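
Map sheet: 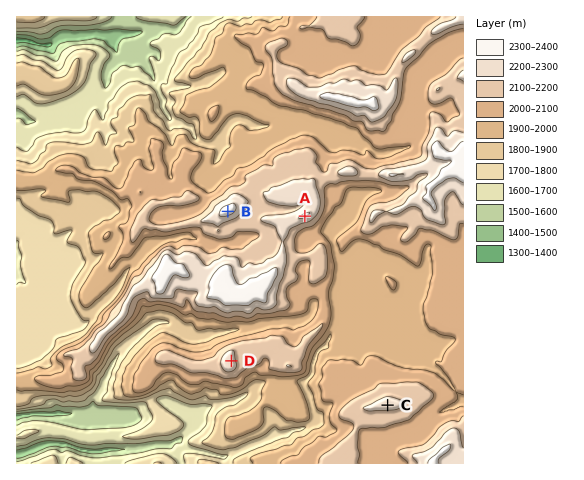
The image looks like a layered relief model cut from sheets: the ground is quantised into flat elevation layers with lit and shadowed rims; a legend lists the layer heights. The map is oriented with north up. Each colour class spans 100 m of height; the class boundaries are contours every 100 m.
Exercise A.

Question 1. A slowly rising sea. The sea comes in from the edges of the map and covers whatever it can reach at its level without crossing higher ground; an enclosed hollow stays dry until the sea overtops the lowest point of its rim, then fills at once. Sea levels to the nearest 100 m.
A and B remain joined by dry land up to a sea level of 2200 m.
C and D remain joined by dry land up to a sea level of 2000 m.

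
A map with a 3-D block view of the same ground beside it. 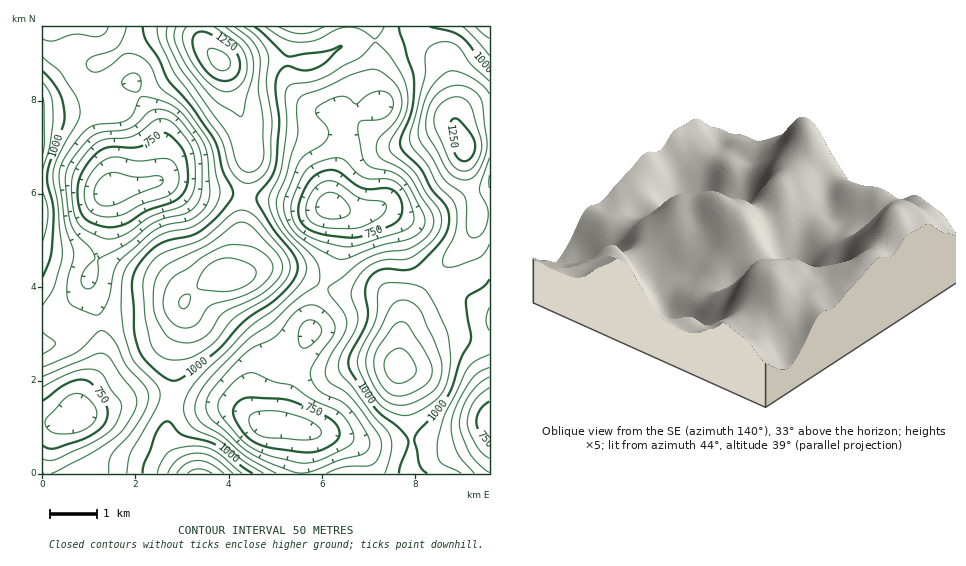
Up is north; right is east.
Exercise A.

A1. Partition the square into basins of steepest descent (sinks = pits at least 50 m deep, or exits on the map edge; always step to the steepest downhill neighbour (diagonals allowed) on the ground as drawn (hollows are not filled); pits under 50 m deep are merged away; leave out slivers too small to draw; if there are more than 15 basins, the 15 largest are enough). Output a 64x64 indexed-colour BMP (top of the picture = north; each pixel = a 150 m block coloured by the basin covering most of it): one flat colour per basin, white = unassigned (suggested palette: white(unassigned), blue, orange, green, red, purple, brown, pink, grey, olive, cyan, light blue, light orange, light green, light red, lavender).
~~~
<image width="64" height="64" href="data:image/bmp;base64,Qk12CAAAAAAAAHYAAAAoAAAAQAAAAEAAAAABAAQAAAAAAAAIAAATCwAAEwsAABAAAAAAAAAA////ALR3HwAOf/8ALKAsACgn1gC9Z5QAS1aMAMJ34wB/f38AIr28AM++FwDox64AeLv/AIrfmACWmP8A1bDFAERERERERERERERDMzMzMzMzMzMzMzMzMzMzNVVVVVVVRERERERERERERDMzMzMzMzMzMzMzMzMzMzM1VVVVVVVERERERERERERDMzMzMzMzMzMzMzMzMzMzMzVVVVVVVURERERERERERDMzMzMzMzMzMzMzMzMzMzMzNVVVVVVVREREREREREREMzMzMzMzMzMzMzMzMzMzMzM1VVVVVVVEREREREREREQzMzMzMzMzMzMzMzMzMzMzMzVVVVVVVURERERERERERDMzMzMzMzMzMzMzMzMzMzMzNVVVVVVVREREREREREREMzMzMzMzMzMzMzMzMzMzMzNVVVVVVVVEREREREREREQzMzMzMzMzMzMzMzMzMzMzM1VVVVVVVURERERERERERDMzMzMzMzMzMzMzMzMzMzMzVVVVVVVVREREREREREREQzMzMzMzMzMzMzMzMzMzMzNVVVVVVVVERERERERERERDMzMzMzMzMzMzMzMzMzMzM1VVVVVVVUREREREREREREMzMzMzMzMzMzMzMzMzMzM1VVVVVVVVREREREREREREQzMzMzMzMzMzMzMzMzMzMzVVVVVVVVVERERERERERERDMzMzMzMzMzMzMzMzMzMzNVVVVVVVVUREREREREREREMzMzMzMzMzMzMzMzMzMzM1VVVVVVVVREREREREREREQzMzMzMzMzMzMzMzMzMzMzVVVVVVVVVERERERERERERDMzMzMzMzMzMzMzMzMzMzNVVVVVVVVUREREREREREREMzMzMzMzMzMzMzMzMzMzM1VVVVVVVVERFEREREREREQzMzMzMzMzMzMzMzMzMzMzVVVVVVVVURERREREREREREMzMzMzMzMzMzMzMzMzMzNVVVVVVVVRERERFEREREREQzMzMzMzMzMzMzMzMzMzMyVVVVVVVVERERERERERFERDMzMzMzMzMzMzMzMzMzMzJVVVVVVVURERERERERERFEMzMzMzMzMzMzMzMzMzMzMiVVVVVVVREREREREREREREzMzMzMzMzMzMzMzMzMzMiJVVVVVVVERERERERERERERMzMzMzMzMzMzMzMzMzMiIiVVVVVVURERERERERERERETMzMzMzMzMzMzIiIiIiIiIlVVVVVRERERERERERERERETMzMzMzMzMyIiIiIiIiIiJVVVVVERERERERERERERERERMzMzMzMiIiIiIiIiIiIlVVVVURERERERERERERERERESIiIiIiIiIiIiIiIiIiJVVVVRERERERERERERERERERIiIiIiIiIiIiIiIiIiIiVVVVEREREREREREREREREREiIiIiIiIiIiIiIiIiIiIlVVURERERERERERERERERESIiIiIiIiIiIiIiIiIiIiJVVREREREREREREREREREREiIiIiIiIiIiIiIiIiIiIiVVERERERERERERERERERESIiIiIiIiIiIiIiIiIiIiIlURERERERERERERERERERIiIiIiIiIiIiIiIiIiIiIiVREREREREREREREREREREiIiIiIiIiIiIiIiIiIiIiJVERERERERERERERERERESIiIiIiIiIiIiIiIiIiIiIhERERERERERERERERERERIiIiIiIiIiIiIiIiIiIiIiEREREREREREREREREREREiIiIiIiIiIiIiIiIiIiIiIRERERERERERERERERERESIiIiIiIiIiIiIiIiIiIiIRERERERERERERERERERERIiIiIiIiIiIiIiIiIiIiIhEREREREREREREREREREREiIiIiIiIiIiIiIiIiIiIiERERERERERERERERERERESIiIiIiIiIiIiIiIiIiIiIREREREREREREREREREREREiIiIiIiIiIiIiIiIiIiIRERERERERERERERERERERESIiIiIiIiIiIiIiIiIiIhERERERERERERERERERERERIiIiIiIiIiIiIiIiIiIiERERERERERERERERERERERIiIiIiIiIiIiIiIiIiIiJ3dxEREREREREREREREREREiIiIiIiIiIiIiIiIiIiInd3ERERERERERERERERERESIiIiIiIiIiIiIiIiIiInd3cRERERERERERERERERERIiIiIiIiIiIiIiIiIiIid3dxERERERERERERERERERIiIiIiIiIiIiIiIiIiIiJ3d3EREREREREREREREREREiIiIiIiIiIiIiIiIiIiInd3cRERERERERERERERERESIiIiIiIiIiIiIiIiIiIid3dxERERERERERERERERESIiIiIiIiIiIiIiIiIiIiJ3d3gRERERERERERERERERIiIiIiIiIiIiIiIiIiIiInd3eIEREREREREREREREREiIiIiIiIiIiIiIiIiIiInd3d4iBEREREREREREREREiIiIiIiIiIiIiIiIiIiIid3d3iIiIgRERERERERERESIiIiIiIiIiIiIiIiIiIiJ3d3eIiIiIiBEREREREREWZmZmZmZmZiIiIiIiIiIiJ3d3d4iIiIiIgREREREREWZmZmZmZmZmZiIiIiIiIiJ3d3d3iIiIiIiIgREREREWZmZmZmZmZmZmZiIiIiIiJ3d3d3eIiIiIiIiIgRERGIZmZmZmZmZmZmZmZmZmYiJ3d3d3d4iIiIiIiIiIiIiIhmZmZmZmZmZmZmZmZmZmZ3d3d3d3"/>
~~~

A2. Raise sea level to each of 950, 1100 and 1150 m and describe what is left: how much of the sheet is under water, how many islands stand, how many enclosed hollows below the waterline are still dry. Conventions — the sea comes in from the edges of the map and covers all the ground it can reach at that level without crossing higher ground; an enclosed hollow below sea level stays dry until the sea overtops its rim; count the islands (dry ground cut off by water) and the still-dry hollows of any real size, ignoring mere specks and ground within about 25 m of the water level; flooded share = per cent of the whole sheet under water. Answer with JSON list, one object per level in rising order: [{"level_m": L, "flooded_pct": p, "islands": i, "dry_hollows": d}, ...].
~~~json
[{"level_m": 950, "flooded_pct": 52, "islands": 0, "dry_hollows": 0}, {"level_m": 1100, "flooded_pct": 84, "islands": 2, "dry_hollows": 0}, {"level_m": 1150, "flooded_pct": 91, "islands": 3, "dry_hollows": 0}]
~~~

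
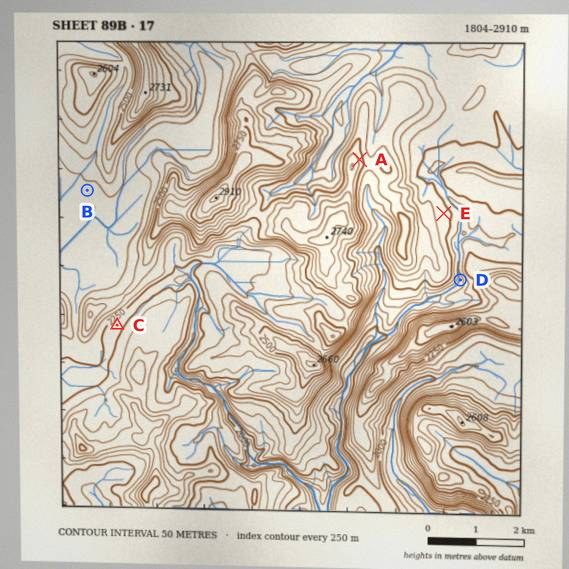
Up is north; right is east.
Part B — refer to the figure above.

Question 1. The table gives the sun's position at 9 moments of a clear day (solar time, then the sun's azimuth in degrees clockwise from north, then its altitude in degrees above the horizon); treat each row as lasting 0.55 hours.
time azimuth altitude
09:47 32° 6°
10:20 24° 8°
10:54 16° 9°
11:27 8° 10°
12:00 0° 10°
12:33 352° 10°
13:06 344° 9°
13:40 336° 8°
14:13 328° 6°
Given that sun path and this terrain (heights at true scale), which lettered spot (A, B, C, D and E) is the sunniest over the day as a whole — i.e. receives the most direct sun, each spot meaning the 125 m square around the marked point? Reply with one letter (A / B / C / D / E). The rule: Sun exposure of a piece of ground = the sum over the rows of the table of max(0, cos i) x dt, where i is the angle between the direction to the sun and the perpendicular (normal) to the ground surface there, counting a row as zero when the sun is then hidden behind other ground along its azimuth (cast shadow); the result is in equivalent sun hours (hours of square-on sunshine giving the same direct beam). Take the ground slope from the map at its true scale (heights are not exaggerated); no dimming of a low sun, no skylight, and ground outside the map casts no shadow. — A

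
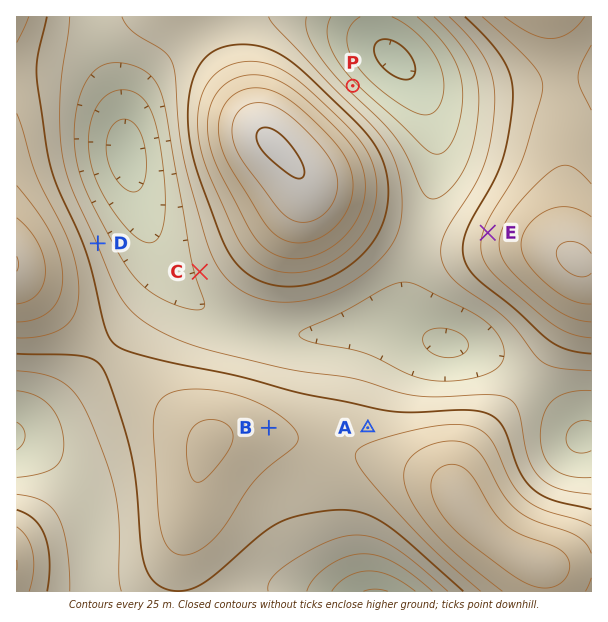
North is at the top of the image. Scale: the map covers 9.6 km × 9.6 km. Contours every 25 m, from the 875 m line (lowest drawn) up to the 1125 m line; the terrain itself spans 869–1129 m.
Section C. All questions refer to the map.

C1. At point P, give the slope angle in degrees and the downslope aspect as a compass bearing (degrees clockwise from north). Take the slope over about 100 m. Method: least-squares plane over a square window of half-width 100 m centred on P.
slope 8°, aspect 45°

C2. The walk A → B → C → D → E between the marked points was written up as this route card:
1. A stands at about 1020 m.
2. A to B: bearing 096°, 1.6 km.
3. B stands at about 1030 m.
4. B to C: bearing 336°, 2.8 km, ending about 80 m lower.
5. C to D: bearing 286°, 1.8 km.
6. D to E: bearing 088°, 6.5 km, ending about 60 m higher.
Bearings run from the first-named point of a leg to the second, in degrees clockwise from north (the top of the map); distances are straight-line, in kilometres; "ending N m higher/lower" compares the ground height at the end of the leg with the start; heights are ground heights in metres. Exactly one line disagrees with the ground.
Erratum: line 2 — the bearing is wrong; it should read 270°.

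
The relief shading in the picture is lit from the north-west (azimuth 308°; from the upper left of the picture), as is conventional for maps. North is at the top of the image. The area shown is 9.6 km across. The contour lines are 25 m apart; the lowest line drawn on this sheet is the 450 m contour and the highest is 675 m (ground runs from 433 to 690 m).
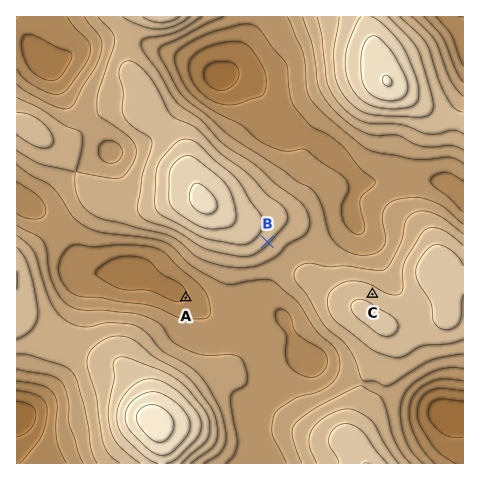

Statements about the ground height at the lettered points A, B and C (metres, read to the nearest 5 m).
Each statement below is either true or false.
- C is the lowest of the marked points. false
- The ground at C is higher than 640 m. false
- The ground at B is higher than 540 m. true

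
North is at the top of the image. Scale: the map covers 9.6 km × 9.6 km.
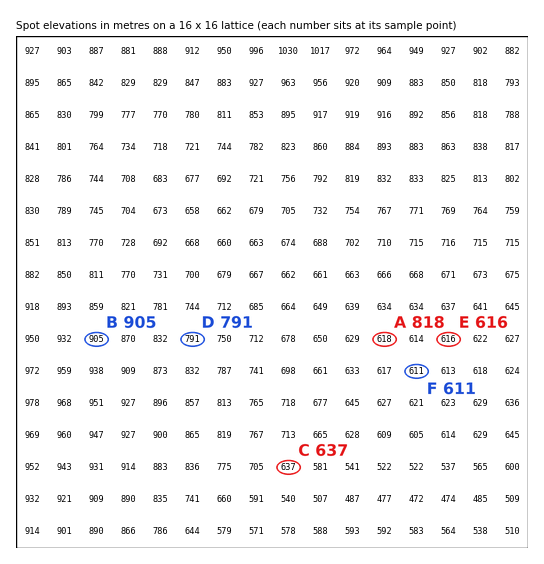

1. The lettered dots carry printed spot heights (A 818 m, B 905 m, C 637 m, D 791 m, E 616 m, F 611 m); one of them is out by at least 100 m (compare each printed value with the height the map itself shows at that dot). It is A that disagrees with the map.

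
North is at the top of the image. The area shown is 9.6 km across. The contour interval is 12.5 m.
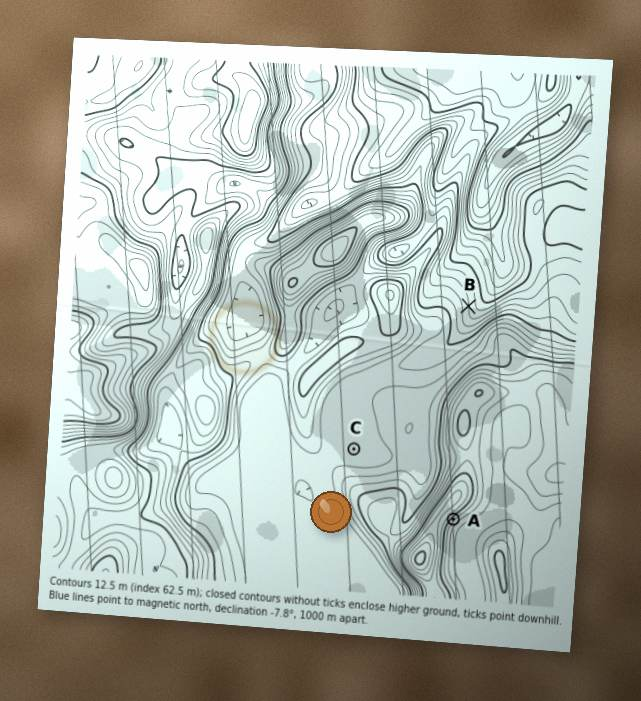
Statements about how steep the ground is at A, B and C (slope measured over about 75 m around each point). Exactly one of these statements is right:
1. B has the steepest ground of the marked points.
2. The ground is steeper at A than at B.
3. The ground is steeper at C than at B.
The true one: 2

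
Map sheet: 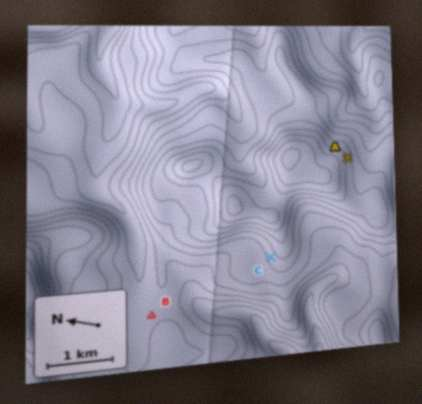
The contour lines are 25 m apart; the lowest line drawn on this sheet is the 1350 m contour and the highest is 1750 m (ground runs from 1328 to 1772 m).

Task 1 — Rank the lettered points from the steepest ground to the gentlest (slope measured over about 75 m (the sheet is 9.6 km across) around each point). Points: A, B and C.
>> A C B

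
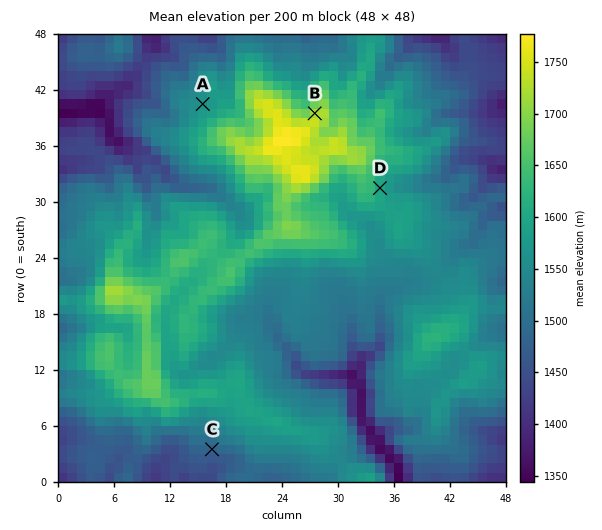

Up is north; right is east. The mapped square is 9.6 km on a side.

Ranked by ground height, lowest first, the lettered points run C A D B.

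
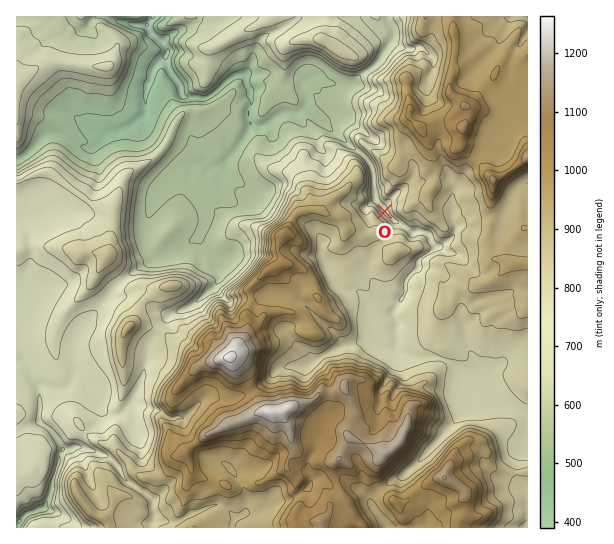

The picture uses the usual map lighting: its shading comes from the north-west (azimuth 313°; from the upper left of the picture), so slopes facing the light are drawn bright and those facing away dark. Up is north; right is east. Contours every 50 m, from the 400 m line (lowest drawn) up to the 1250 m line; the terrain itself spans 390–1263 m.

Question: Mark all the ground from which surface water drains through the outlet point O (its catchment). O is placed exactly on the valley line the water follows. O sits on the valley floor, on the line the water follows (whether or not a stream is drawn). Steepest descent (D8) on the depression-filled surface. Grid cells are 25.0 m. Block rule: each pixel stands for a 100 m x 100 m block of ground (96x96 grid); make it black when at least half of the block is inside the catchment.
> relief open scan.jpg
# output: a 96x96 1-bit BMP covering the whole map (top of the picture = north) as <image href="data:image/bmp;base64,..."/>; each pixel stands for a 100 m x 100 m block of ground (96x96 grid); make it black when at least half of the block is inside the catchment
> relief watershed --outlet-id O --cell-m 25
<image width="96" height="96" href="data:image/bmp;base64,Qk2+BAAAAAAAAD4AAAAoAAAAYAAAAGAAAAABAAEAAAAAAIAEAAATCwAAEwsAAAIAAAAAAAAA////AAAAAAAAAAAAAAAAAAAAAAAAAAAAAAAAAAAAAAAAAAAAAAAAAAAAAAAAAAAAAAAAAAAAAAAAAAAAAAAAAAAAAAAAAAAAAAAAAAAAAAAAAAAAAAAAAAAAAAAAAAAAAAAAAAAAAAAAAAAAAAAAAAAAAAAAAAAAAAAAAAAAAAAAAAAAAAAAAAAAAAAAAAAAAAAAAAAAAAAAAAAAAAAAAAAAAAAAAAAAAAAAAAAAAAAAAAAAAAAAAAwAAAAAAAAAAAAAAD4AAAAAAAAAAAAAAP8AAAAAAAAAAAAAA/+AAAAAAAAAAAAAA/+AAAAAAAAAAAAAAf+AAAAAAAAAAAAAAf/AAAAAAAAAAAAAAf/AAAAAAAAAAAPgAf/AAAAAAAAAAAf8Af/gAAAAAAAAAAf/A//wAAAAAAAAAAf/4//wAAAAAAAAAA/////wAAAAAAAAAA/////4AAAAAAAAAB/////8AAAAAAAAAD/////+AAAAAAAAAH//////AAAAAAAAAP//////AAAAAAAAAP//////AAAAAAAAAH//////AAAAAAAAAH//////AAAAAAAAAD//////AAAAAAAAAB/////+AAAAAAAAAB/////+AAAAAAAAAB/////+AAAAAAAAAB/////+AAAAAAAAAB//////AAAAAAAAAA//////gAAAAAAAAA//////wAAAAAAAAA//////wAAAAAAAAA//////4AAAAAAAAA///////gAAAAAAAAf//////8AAAAAAAAP//////+AAAAAAAAD///////AAAAAAAAA///////AAAAAAAAA//////+AAAAAAAAB//////4AAAAAAAAB//////4AAAAAAAAB//////4AAAAAAAAA//////4AAAAAAAAA//x///4AAAAAAAAAf/B///4AAAAAAAAAP+B///4AAAAAAAAAP8A///4AAAAAAAAADgAH//4AAAAAAAAAAAAA//4AAAAAAAAAAAAAP/4AAAAAAAAAAAAAH/4AAAAAAAAAAAAAD/8AAAAAAAAAAAAAD/8AAAAAAAAAAAAAD/4AAAAAAAAAAAAAD/4AAAAAAAAAAAAAD/wAAAAAAAAAAAAAD/gAAAAAAAAAAAAAD+AAAAAAAAAAAAAAD8AAAAAAAAAAAAAAD4AAAAAAAAAAAAAAH4AAAAAAAAAAAAAAH4AAAAAAAAAAAAAAP8AAAAAAAAAAAAAAH8AAAAAAAAAAAAAAAwAAAAAAAAAAAAAAAAAAAAAAAAAAAAAAAAAAAAAAAAAAAAAAAAAAAAAAAAAAAAAAAAAAAAAAAAAAAAAAAAAAAAAAAAAAAAAAAAAAAAAAAAAAAAAAAAAAAAAAAAAAAAAAAAAAAAAAAAAAAAAAAAAAAAAAAAAAAAAAAAAAAAAAAAAAAAAAAAAAAAAAAAAAAAAAAAAAAAAAAAAAAAAAAAAAAAAAAAAAAAAAAAAAAAAAAAAAAAAAAAAAAAAAAAAAAAAAAAAAAAAAAAAAAAAAAAAAAAAAAAAAAAAAAAAAAAAAAAAAAAAAAAAA="/>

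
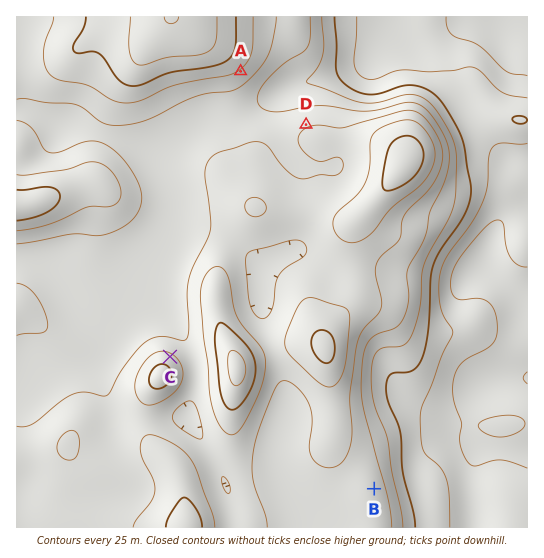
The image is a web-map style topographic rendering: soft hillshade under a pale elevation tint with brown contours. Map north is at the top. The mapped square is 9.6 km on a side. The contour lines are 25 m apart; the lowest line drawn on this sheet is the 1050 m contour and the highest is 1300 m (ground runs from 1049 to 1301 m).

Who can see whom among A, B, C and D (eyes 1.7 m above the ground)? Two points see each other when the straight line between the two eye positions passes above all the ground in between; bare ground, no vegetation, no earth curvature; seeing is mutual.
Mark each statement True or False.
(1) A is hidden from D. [False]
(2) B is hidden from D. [True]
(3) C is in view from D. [False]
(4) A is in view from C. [True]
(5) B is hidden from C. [True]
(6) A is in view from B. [False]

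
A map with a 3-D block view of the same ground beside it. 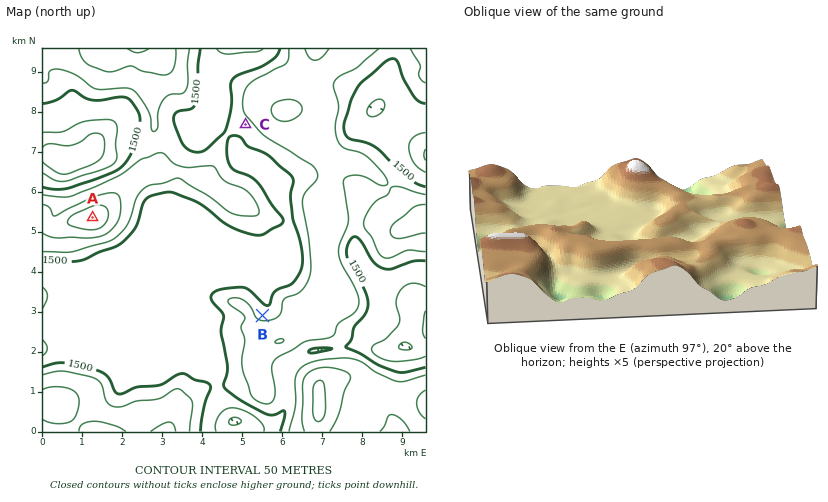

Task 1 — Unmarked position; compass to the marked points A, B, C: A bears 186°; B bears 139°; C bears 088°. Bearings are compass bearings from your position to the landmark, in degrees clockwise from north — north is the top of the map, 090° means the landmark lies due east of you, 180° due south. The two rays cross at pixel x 101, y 130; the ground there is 1410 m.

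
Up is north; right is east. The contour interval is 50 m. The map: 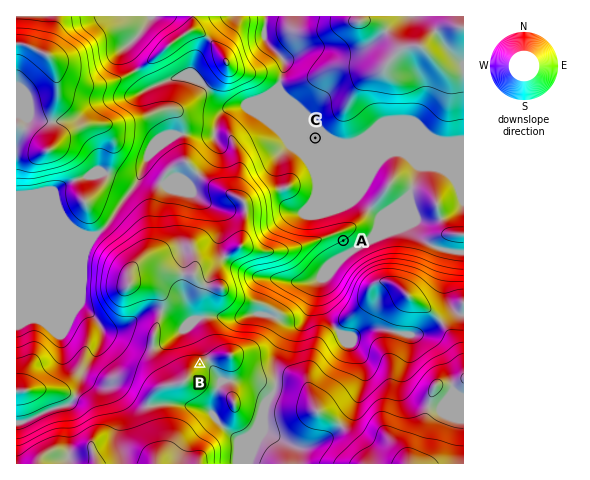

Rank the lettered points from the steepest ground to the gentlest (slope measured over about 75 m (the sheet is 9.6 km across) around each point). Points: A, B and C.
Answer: A B C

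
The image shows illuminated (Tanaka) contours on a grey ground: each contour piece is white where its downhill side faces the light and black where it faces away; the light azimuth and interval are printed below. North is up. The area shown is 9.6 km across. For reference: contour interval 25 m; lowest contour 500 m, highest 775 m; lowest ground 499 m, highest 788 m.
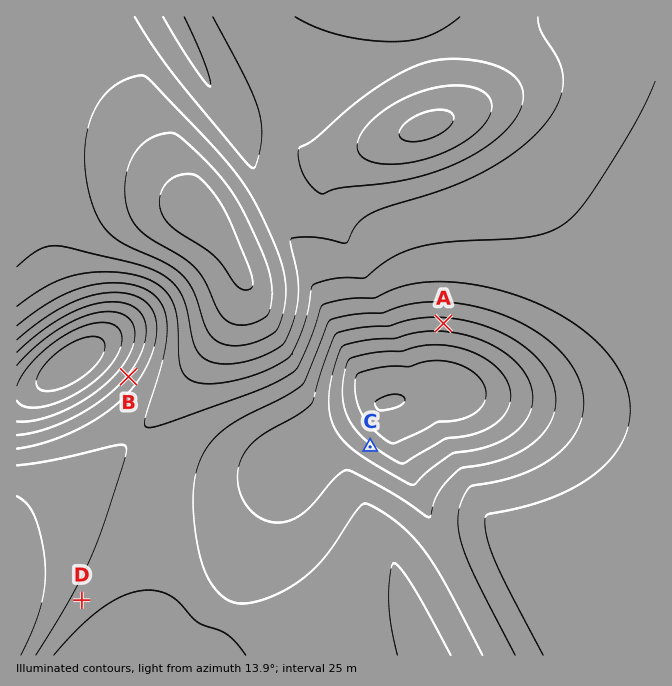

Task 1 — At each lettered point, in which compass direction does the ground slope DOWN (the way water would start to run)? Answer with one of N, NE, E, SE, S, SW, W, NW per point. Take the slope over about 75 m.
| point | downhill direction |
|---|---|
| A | S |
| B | NW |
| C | NE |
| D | SE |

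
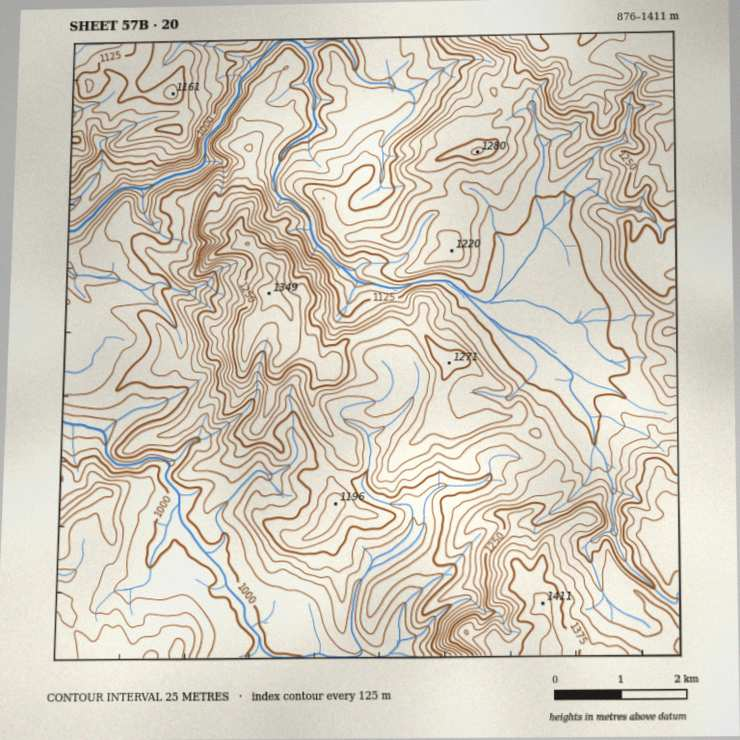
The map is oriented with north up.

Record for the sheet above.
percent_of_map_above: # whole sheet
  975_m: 94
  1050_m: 75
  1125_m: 50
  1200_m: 26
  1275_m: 12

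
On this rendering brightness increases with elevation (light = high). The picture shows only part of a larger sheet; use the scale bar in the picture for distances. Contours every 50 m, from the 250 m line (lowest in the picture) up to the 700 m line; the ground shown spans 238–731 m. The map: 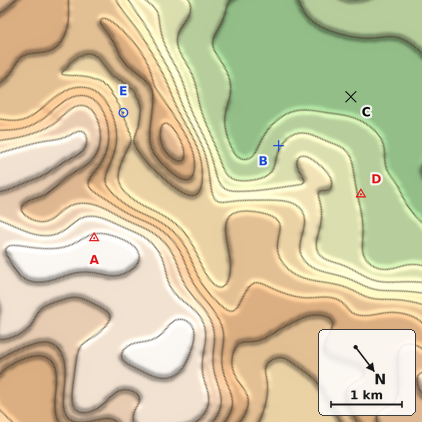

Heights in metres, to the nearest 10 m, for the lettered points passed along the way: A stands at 710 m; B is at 290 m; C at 250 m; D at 290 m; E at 450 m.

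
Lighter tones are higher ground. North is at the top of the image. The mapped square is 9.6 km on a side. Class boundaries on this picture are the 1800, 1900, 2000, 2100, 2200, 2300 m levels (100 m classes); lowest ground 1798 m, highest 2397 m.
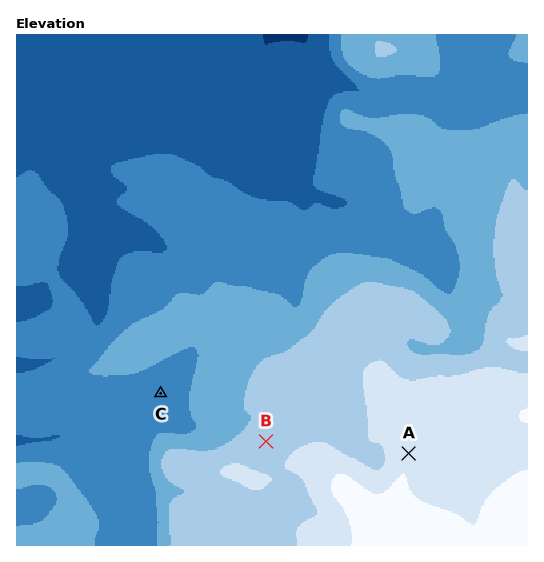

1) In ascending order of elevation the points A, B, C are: C B A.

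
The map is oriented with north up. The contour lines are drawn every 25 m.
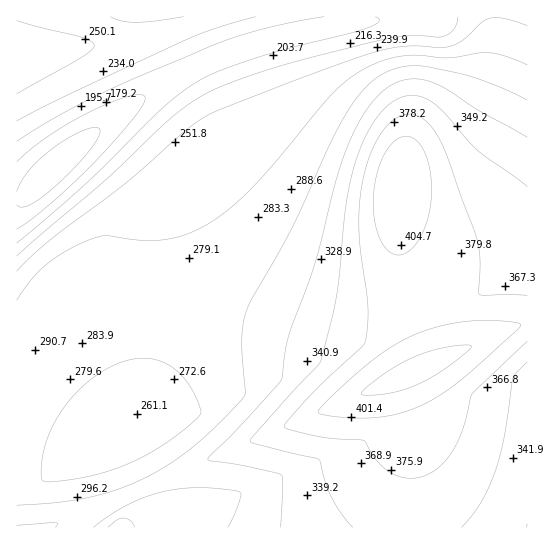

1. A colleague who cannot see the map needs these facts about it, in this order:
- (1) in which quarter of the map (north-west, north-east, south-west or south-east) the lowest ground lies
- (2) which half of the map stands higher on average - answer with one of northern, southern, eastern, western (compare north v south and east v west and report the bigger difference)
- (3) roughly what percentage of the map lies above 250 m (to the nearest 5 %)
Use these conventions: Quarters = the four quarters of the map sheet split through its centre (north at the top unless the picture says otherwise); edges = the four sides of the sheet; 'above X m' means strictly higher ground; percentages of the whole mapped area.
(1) Look to the north-west quarter for the lowest ground.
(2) The eastern half stands higher on average than the western half.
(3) About 85 % of the map lies above 250 m.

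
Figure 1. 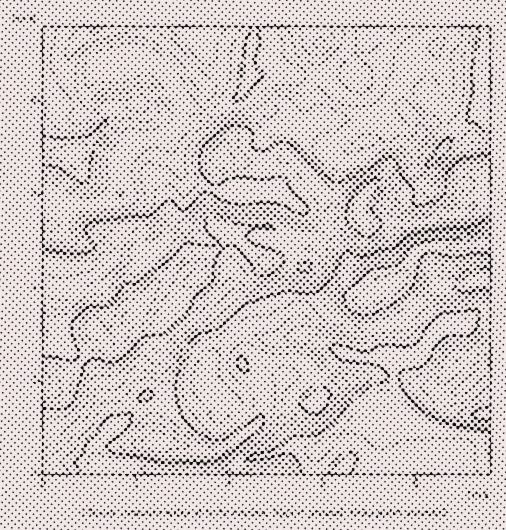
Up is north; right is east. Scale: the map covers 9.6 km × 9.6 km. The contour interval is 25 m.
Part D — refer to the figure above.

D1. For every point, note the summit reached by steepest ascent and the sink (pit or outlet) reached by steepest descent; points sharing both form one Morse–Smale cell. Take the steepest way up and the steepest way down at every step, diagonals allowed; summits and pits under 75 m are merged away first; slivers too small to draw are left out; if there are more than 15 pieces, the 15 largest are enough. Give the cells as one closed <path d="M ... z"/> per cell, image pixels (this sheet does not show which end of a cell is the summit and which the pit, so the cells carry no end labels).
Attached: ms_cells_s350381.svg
<path d="M489 26l-287 0-2 15 2 7 5 5 43 3-1 22-6 14-7 8-21 12-15-1-12-6-6 17-13 14-18 2-19 6-12 18 1 29-5 7-17 6-37 0-10-10-10-2 0 126 9 4 42 5 9 5 14-2 5-2 7-12 8-2 5-5 12-22 11-11 16-10 8-9 9 3 4 9 2-8 22-20 3-4-2-8 13 1 16-3 15 0 26 10 15 0 12-3 5-6-12-12-15-9 20-9 9-8 15-36 10-9 12-5 35 2 20 17 10 4-2 27-10 13 5 19 21-7 17-1 16-14 10-2z"/><path d="M228 230l-2 1 2 6-3 4-22 20-2 8-4-9-9-3-8 9-16 10-11 11-12 22-5 5-8 2-7 12-5 2-14 2-9-5-35-3-16-5 1 155 112 0-18-8-29 0-7-2-5-7-2-8 3-6 10-10 17-11 21-26 5-1 13 5 9 0 16-4 19-10 9 12 9 6 10-1 28-11 16-2 0 19 3 12 14 24 20 6 1 23 173-1-1-32-14-5-26-4-16-5-25-13-10-2-7-9-1-5 3-11 1-27 25-5 20-25-2-2-22-17-15 10-30 8-17 0-7-2-24-17-18-42-15-6-24 1-17-13z"/><path d="M201 26l-159 1 1 165 9 2 10 10 37 0 10-3 7-3 5-7-1-29 12-18 19-6 18-2 13-14 6-17 12 6 15 1 25-17 9-17 1-22-43-3-5-5-2-7z"/><path d="M208 386l-20 10-16 4-9 0-13-5-5 1-21 26-17 11-10 10-3 6 3 10 11 7 29 0 19 8 72 0 16-14 24-5 30-10-4-2-14-29-1-24-16 2-28 11-10 1-9-6z"/><path d="M489 310l-11 2-13 12-14 0-9 3-10 10-13 18-25 5 0 18-4 22 5 10 49 21 31 5 15 5z"/><path d="M396 140l-29 0-15 7-7 7-15 36-9 8-20 11 15 7 12 13 10-6 15-3 7-6 2 5 6 5 11 0 10-3 9 2 26-1-4-19 10-13 2-27-10-4-18-16z"/><path d="M270 227l-41 4 19 19 17 13 24-1 15 6 5 8 11 31 19 17 14 5 17 0 30-8 14-11-20-25-24 11-18-21-8-24-16-22-11 7-21 1z"/><path d="M360 214l-7 6-22 7-2 4 15 20 8 24 17 19 4 2 27-16 6-8 7-17 9-7 10-2-4-2-4-22-26 1-9-2-10 3-11 0-6-5z"/><path d="M489 244l-17 0-13 4-21-3-16 3-9 7-13 25-7 4 22 26 22-23 16 0 24-7 12-1z"/><path d="M489 279l-12 1-24 7-16 0-23 23 24 19 13-5 14 0 13-12 12-3z"/><path d="M489 198l-10 2-16 14-17 1-20 6-1 4 3 19 19 4 42-4z"/><path d="M300 446l-9 0-23 9-24 5-15 13 87 1 0-23z"/>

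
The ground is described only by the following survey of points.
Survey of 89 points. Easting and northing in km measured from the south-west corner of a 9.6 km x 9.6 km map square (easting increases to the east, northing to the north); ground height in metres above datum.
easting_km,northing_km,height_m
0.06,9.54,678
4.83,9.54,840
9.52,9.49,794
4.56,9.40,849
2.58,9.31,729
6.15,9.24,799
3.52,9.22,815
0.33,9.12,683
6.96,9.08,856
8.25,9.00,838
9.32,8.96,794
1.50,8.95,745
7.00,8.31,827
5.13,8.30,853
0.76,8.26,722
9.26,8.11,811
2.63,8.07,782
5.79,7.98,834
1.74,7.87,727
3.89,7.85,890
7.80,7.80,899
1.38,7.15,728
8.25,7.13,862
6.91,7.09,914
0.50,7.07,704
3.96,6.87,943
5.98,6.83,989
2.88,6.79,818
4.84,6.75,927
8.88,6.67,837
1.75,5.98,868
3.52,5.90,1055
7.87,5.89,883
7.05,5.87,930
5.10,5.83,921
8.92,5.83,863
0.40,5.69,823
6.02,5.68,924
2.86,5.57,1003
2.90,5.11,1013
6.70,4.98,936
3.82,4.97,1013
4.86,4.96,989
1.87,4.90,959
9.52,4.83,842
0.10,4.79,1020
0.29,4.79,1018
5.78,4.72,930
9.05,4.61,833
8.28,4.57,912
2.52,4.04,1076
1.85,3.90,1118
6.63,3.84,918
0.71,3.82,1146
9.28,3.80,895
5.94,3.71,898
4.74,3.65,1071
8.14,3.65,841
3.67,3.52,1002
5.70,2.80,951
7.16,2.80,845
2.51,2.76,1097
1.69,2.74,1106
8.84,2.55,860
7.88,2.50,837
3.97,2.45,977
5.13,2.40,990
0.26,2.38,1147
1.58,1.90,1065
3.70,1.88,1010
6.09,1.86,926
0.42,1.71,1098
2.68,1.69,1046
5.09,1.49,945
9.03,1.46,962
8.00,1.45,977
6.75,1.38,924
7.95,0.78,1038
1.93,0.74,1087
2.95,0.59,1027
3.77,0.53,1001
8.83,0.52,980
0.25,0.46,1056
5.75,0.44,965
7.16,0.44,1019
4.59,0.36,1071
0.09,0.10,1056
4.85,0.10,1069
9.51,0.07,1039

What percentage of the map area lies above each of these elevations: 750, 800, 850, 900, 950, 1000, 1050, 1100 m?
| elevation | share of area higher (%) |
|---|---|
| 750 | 92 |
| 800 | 87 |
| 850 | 72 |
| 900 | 59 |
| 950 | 39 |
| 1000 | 29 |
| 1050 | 16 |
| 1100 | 5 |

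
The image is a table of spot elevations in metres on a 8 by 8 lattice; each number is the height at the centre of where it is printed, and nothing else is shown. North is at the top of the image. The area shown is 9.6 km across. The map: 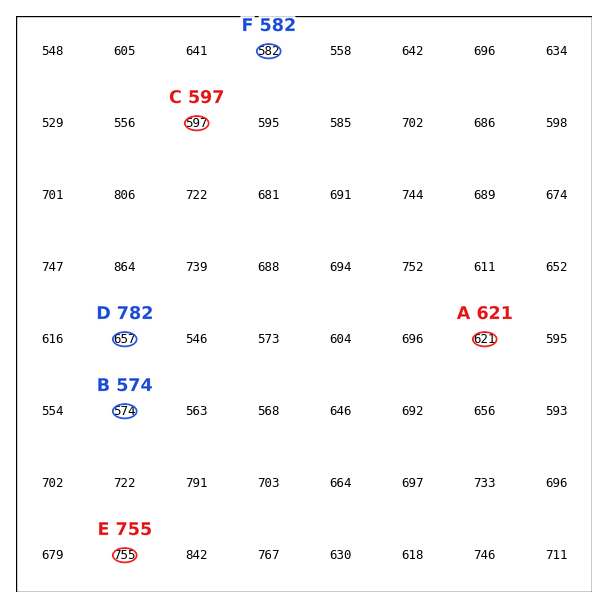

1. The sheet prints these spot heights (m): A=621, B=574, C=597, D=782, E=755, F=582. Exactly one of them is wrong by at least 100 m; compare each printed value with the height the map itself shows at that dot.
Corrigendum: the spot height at D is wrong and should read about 657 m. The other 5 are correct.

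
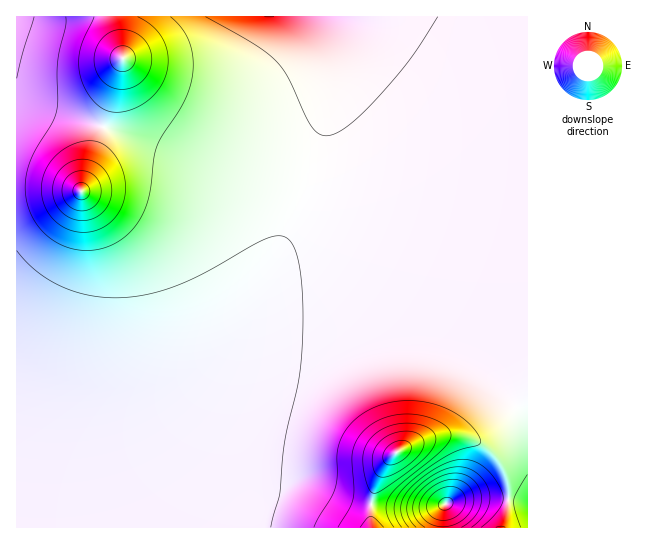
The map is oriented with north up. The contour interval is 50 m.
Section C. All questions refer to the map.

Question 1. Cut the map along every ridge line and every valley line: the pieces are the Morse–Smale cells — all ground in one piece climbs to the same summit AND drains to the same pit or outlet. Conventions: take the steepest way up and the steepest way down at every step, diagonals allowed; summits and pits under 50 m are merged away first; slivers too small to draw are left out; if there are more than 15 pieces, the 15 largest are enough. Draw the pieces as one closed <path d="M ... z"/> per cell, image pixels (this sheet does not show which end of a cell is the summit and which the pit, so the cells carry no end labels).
<path d="M527 16l-211 1 9 12 7 24 0 32-3 21-8 37-10 35-15 37-24 48-21 34-20 25-30 30-36 27-40 21-20 8-40 12-49 9 1 99 354 0 0-23 6-26 10-17 10-10 21-11 20-5 36 1 27-17 27-25z"/><path d="M107 128l-4 1-22 62-35-4-30 0 1 241 53-9 35-11 46-21 26-16 24-19 42-45 25-37 20-41 1-12-2-7-10-10-11-7-72-33z"/><path d="M315 16l-198 0-1 7 7 38-19 66 90 33 72 33 11 7 10 10 2 7-2 16 28-67 9-33 7-36 0-52-7-19z"/><path d="M527 396l-26 24-27 17-36-1-20 5-21 11-13 14-11 25-2 14 1 22 155 1z"/><path d="M115 16l-98 0-1 86 87 25 20-66z"/><path d="M18 103l-2 0 0 83 65 5 23-64z"/>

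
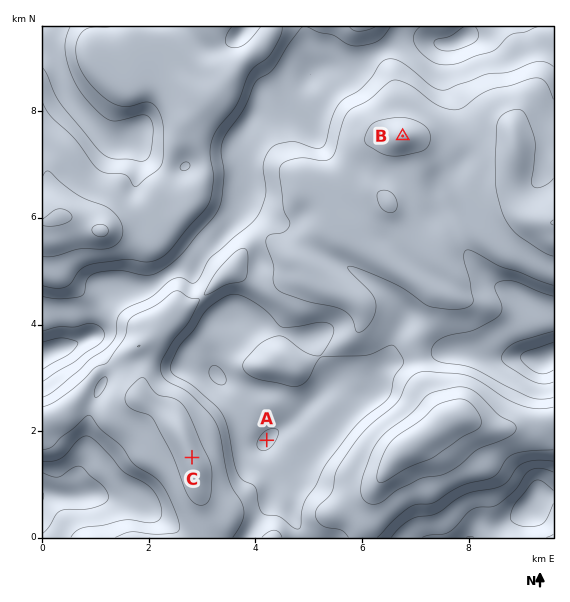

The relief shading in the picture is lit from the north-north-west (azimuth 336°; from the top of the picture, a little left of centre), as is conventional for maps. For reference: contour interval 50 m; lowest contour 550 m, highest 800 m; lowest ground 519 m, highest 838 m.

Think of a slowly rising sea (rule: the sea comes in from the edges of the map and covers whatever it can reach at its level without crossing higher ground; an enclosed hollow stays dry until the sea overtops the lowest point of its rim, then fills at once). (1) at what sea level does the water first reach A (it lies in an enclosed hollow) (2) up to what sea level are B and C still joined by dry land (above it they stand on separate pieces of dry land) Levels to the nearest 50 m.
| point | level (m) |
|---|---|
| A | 650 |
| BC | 700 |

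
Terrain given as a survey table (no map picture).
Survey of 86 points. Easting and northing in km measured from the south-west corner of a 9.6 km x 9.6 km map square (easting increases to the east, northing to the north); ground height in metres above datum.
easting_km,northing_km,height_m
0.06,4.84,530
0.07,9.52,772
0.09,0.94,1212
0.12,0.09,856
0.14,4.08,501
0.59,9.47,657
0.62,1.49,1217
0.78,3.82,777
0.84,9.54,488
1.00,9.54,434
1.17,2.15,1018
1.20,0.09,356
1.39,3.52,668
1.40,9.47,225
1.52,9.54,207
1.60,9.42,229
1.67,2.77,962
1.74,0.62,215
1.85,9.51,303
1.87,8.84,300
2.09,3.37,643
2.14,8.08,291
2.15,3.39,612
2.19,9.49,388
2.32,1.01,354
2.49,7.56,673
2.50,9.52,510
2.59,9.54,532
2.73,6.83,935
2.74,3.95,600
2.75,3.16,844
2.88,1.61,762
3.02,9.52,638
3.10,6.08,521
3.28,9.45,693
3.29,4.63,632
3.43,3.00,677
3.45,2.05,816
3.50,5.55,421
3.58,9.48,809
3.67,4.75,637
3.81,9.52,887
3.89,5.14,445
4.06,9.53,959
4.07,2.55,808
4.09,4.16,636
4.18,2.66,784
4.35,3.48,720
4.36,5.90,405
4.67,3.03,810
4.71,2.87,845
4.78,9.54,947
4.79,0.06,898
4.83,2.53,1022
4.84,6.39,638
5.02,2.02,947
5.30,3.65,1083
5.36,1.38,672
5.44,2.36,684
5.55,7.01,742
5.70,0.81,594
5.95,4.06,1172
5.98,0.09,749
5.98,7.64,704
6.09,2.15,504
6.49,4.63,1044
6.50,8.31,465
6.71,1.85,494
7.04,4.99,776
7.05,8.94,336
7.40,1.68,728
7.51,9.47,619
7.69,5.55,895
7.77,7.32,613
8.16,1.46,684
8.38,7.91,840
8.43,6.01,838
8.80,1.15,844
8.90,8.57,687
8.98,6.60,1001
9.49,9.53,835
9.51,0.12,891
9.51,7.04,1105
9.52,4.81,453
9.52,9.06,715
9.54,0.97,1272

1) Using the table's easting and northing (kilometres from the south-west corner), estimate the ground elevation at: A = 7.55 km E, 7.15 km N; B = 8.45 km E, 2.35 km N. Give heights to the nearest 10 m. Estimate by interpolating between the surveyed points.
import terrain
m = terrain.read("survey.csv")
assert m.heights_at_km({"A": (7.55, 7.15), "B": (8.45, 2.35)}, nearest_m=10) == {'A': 470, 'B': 650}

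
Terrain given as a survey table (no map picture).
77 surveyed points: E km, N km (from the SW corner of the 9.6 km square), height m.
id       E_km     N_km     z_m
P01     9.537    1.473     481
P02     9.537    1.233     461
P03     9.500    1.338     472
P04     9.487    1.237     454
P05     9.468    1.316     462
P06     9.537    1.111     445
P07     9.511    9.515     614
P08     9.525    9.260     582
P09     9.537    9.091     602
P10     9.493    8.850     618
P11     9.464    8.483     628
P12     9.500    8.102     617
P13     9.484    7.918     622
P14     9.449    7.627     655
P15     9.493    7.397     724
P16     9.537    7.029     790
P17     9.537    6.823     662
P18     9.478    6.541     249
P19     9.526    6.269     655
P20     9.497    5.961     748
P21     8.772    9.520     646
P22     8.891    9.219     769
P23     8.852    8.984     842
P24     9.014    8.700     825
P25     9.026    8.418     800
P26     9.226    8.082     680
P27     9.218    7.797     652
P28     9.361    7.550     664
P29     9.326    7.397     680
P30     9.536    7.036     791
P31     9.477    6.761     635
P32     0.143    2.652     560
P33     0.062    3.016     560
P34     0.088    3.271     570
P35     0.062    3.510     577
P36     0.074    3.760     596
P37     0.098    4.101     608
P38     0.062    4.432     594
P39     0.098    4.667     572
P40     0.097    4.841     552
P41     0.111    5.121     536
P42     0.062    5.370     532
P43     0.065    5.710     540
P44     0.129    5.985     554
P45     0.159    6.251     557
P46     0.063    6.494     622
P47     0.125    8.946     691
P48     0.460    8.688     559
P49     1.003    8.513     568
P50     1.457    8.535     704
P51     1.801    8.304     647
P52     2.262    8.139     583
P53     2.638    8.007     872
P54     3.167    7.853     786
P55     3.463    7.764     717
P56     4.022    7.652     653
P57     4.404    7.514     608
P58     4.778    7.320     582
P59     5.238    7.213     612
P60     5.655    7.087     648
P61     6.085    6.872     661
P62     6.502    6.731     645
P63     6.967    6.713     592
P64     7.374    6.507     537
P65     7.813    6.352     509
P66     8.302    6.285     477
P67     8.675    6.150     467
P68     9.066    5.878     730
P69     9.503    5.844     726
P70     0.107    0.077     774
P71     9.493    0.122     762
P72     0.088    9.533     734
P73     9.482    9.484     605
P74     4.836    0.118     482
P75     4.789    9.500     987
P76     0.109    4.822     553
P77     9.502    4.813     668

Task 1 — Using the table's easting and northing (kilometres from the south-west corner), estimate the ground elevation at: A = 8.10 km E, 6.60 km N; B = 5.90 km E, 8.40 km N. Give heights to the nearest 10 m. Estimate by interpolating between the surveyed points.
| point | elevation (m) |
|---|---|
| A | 540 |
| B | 810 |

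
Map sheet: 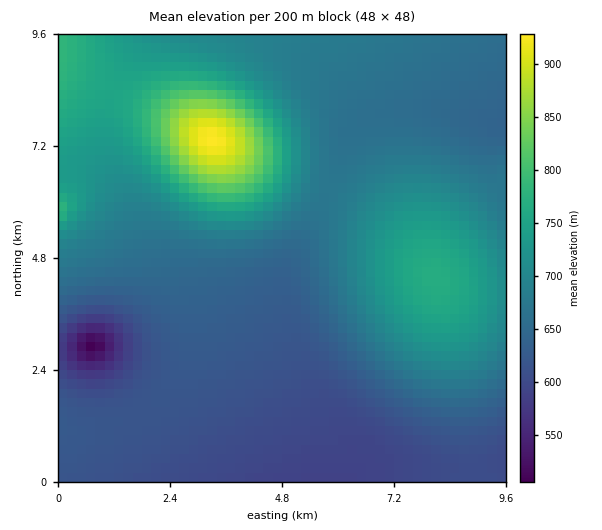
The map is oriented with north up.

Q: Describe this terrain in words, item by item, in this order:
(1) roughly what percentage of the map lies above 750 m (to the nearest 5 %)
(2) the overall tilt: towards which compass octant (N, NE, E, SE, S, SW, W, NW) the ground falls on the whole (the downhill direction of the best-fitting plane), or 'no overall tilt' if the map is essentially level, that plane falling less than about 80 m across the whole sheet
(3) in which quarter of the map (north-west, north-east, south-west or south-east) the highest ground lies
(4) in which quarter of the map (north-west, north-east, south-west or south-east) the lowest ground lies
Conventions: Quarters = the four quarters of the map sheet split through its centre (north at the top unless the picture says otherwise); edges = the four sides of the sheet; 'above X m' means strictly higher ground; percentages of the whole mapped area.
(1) About 15 % of the map lies above 750 m.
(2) Overall the map slopes down towards the south.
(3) The highest ground is in the north-west quarter.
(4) Look to the south-west quarter for the lowest ground.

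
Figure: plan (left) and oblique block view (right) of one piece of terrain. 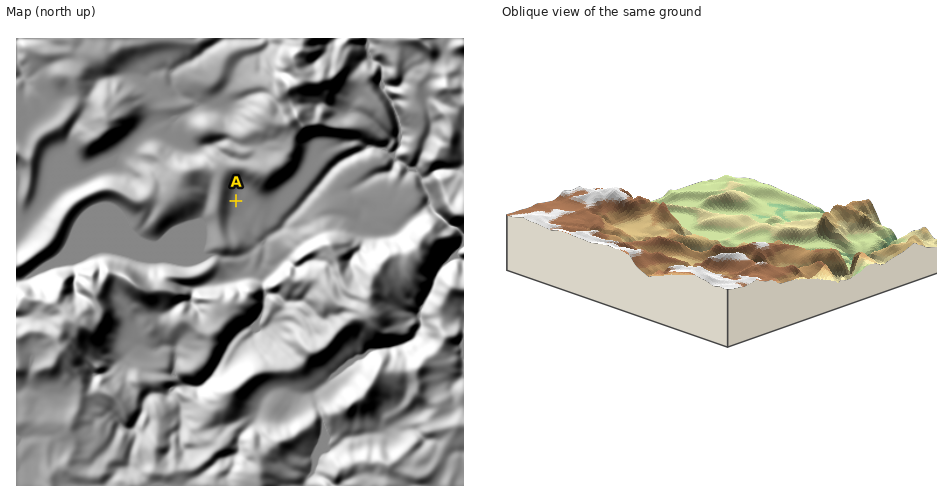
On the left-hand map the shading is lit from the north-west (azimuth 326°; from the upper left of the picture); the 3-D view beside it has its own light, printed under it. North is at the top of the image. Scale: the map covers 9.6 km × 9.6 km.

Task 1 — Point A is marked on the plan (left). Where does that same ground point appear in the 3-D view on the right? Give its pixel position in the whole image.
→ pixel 755 238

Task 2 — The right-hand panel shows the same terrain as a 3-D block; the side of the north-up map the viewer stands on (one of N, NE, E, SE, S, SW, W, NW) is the SE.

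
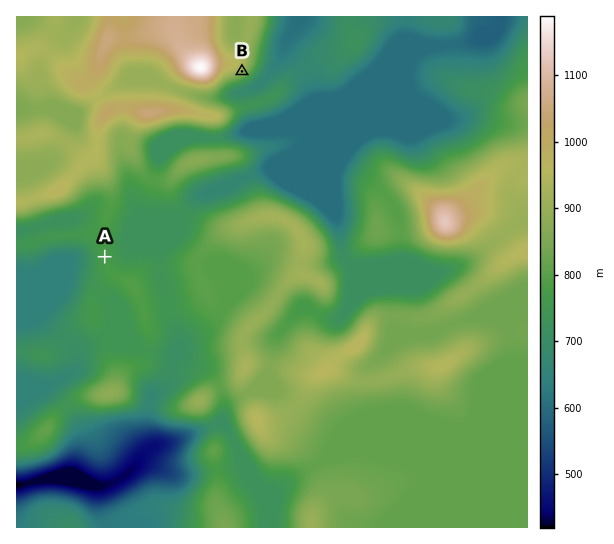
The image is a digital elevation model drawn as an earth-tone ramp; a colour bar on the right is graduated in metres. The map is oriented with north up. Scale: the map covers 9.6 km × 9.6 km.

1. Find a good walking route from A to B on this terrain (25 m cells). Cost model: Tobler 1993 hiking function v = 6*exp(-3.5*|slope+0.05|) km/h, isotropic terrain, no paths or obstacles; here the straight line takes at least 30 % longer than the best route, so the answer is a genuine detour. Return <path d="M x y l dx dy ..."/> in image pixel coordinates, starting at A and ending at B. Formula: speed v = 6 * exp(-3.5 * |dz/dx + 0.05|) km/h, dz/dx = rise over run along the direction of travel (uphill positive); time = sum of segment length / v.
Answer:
<path d="M105 257l26-54 34-33 5-11 12-12 24-12 7 0 5-2 5-3 7-7 4-8 0-4-3-4-13-6-1-3 0-3 4-8 8-8 10-5 3-3"/>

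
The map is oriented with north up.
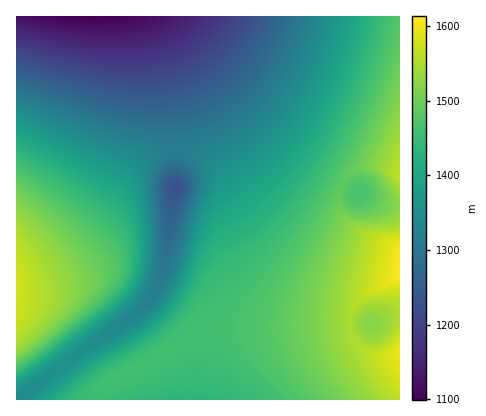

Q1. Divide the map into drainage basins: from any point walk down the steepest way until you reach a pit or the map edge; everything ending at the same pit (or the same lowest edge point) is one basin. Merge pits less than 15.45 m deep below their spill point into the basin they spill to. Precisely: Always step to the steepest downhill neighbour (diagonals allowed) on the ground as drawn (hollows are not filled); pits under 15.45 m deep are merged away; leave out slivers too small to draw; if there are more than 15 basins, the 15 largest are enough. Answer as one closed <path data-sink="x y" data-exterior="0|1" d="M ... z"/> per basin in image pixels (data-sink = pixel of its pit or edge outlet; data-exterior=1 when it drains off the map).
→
<path data-sink="90 16" data-exterior="1" d="M400 16l-384 0 0 256 32-13 32-22 21-23 27-40 16-15 20-9 18-1 18 5 10 7 16 17 32 52 18 18 18 12 28 12 44 10 20 1 12-6 2-29-46-21-13-15-3-16 7-18 17-11 16-1 22 6z"/><path data-sink="176 188" data-exterior="0" d="M182 149l-18 1-20 9-16 15-27 40-21 23-32 22-32 13 0 42 14 9 13 13 33 42 14 14 8-2 18-11 44-22 32-21 16-7 92-2 50-4 2-11 6-10 27-18-53-9-26-9-18-9-12-9-18-18-35-56-17-16z"/><path data-sink="186 400" data-exterior="1" d="M350 323l-50 4-92 2-16 7-32 21-56 29-11 8-1 6 308 0 0-48-8 3-16 0-10-4-12-13z"/><path data-sink="358 192" data-exterior="0" d="M378 166l-16 1-17 11-6 12 0 16 5 12 10 9 46 20 0-73z"/><path data-sink="372 324" data-exterior="0" d="M400 276l-34 19-8 7-6 10-2 8 2 14 4 8 14 11 22 2 8-3z"/>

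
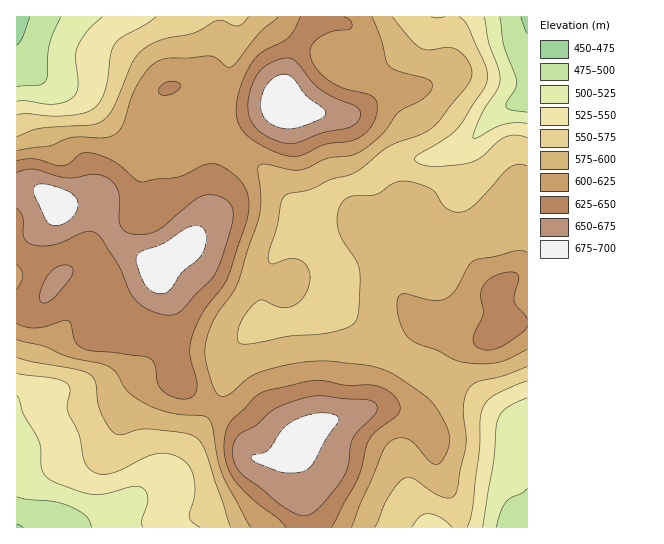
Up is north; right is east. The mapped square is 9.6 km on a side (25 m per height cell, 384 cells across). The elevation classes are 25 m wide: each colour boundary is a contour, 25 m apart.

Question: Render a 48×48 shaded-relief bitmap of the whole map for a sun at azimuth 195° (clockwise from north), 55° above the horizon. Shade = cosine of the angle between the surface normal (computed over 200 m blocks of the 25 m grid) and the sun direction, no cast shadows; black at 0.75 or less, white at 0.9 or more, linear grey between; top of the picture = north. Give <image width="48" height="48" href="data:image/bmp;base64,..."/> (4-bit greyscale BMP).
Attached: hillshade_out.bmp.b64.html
<image width="48" height="48" href="data:image/bmp;base64,Qk32BAAAAAAAAHYAAAAoAAAAMAAAADAAAAABAAQAAAAAAIAEAAATCwAAEwsAABAAAAAAAAAAAAAAABEREQAiIiIAMzMzAERERABVVVUAZmZmAHd3dwCIiIgAmZmZAKqqqgC7u7sAzMzMAN3d3QDu7u4A////AJmYiIiHd3d3eImZqrupiHd3d3iaqXZniKqZmZmId3d3d4mqq8upiId3d4iaqHZniKqru7qph3d3d4q7vLqYiIh3d4mrqGZniJqru7uqmYh3eJvMy6mIiIiHeImql2ZniImZqqqqqZiIiKvMupiIiIh3eImphmZnh4iIiJmaqZmIiavLqYiId3d3eImpd2Znd3d3iIiZmZmZmqqpd3iId2ZneJmYd2Znd4iIiIiImZqqqql2Vnd3d3Z3iZqYdmZmZoiIiIiIiZqqqpdURWZ3d3iJmamGZVVmZ4iIiIiIiaq7upZUVVVWZ4iZqph1VVVnd4iIiIiImau7uoZEVUREVVZ4iIZVVWZ4iIh3eIiJmru7qXVVVEMzMiNFVVVVZmeJmZiId4iJmqqql1VVRDMiIREiM0RWZ3iqqqqqmZmZmZiIZVVURDMyIiIiI0VmeIqru8zMzLupmYh2VEVUQzMzMzMzNFZ3iau7u7zM3dzLqYh2VFZlREQzM0REVniImbzLu7u7vMy6mIh2ZWZmVUREREVVZ4iIiau7qru6mqmYiIiHdnd2ZmVVVVVmeIiIiIiZmru6mHZmd4mId3d3d2ZmZmZneIh3d3d3iKqql2VWeJqYiIh3d3d3d3d3iHd3d3dmZoiZh2ZnmrqoiIiHd3d3d3d3h3ZmZ3d3ZWeIiHd4qrqYiZmId4h3d3d3d2ZVZnd3ZmZ3iIeJqqmIiZmHd3d3d3d3dmVVZmZnd3dmeIiZmZiIiYh3d3d3d3d3dlVWZmVVZph2ZniZmHeImId3d2Znd3eHdlZnd2VDRamHZniZhlV4iHd3d3Znd3iIdmd3h2VEM5mZmIiHVDNWd3d3d3d3d3iIdnd4dmZVRImqqZmGQyNEVmZ3d3d3d4iHZ3d3ZlZmZoiaqZmGRERERVZnd3d3d3d2Z3d2VVZnd5mZiIh2VmZURVZmZnd3d3dmZ3dmZmZniJmXZmdmZndlVVVVVnd3d3ZVZ3dmZmZniIhjI1VVVmZVVURERniIh3ZVZmVWZmZnd1QgAkRDRVVVVUREV5qpmId2VEREVVZmZSEAE0MzRVVVVVREaau6qqmXZUMzM0VmVAACNEMzVVVVVVVWm8zLq7uph3ZlQzRVVAEkRDI0VmZmZVV5vdzLu8uqqZmYdkRFVDMzMhI1Z3d3ZmaKzdy7zMuqqqqqmHVDM0MhAAJFd4h3d2ebzLuru7qZiZmZmYZCESEAASNFeIiId3eKqpmIiHd3eIiIiIdjERERI0RWaImYh3eIiIdlQzNFeJmYiIiGVBI0VWZmZniIiHd3d2ZTEREkZ4iIiIiIdzRWd3d2ZWZnd3dmZVQyESM0VmZneId3ZlV3iHd3ZVVEVWZlRDMhI0VmVURVZ2VUVWZ4iHd3ZUQzRFVVQyIjRWd3ZURFVUMzRWd3d3d2ZUMzREVVQyNFd4mHZVRERDMzRXd3dndmVEM0RFVVRDRniZmGVVVERENEVXd2ZmZlVEREVVVVVUVoiZhlRFVERERFVnd2ZmZVVURFVVVVVVVniIdURFVVVVVVVg=="/>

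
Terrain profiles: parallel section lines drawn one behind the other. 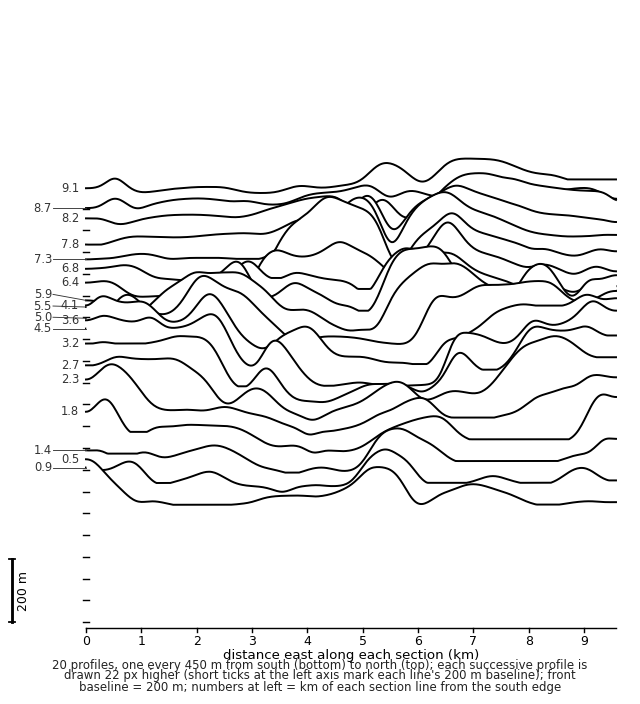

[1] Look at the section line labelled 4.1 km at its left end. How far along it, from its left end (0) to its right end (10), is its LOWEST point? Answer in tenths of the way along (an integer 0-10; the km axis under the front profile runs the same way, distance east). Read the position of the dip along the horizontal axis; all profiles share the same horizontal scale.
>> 6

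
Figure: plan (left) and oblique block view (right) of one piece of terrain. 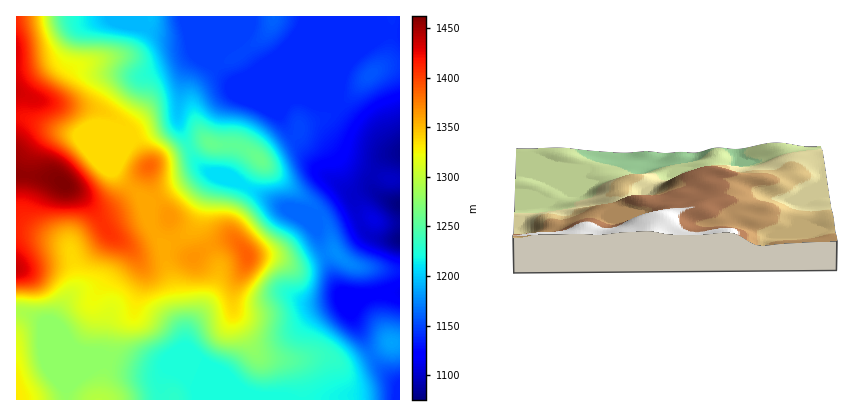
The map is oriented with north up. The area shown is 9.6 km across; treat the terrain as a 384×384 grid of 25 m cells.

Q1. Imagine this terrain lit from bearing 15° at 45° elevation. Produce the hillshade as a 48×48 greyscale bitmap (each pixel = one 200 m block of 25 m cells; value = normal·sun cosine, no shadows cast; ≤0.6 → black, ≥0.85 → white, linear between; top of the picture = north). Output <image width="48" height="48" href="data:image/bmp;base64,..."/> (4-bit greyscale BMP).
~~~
<image width="48" height="48" href="data:image/bmp;base64,Qk32BAAAAAAAAHYAAAAoAAAAMAAAADAAAAABAAQAAAAAAIAEAAATCwAAEwsAABAAAAAAAAAAAAAAABEREQAiIiIAMzMzAERERABVVVUAZmZmAHd3dwCIiIgAmZmZAKqqqgC7u7sAzMzMAN3d3QDu7u4A////AHeIh3d3eIiId3d3ZmZmZlVWZmZmZneId3iJh3d3iIiId3d3ZmZmZURVVWZmZniId3iZh2d3eIiHd3d3ZmZlQzREVVZmZniYZoiYdmZ3d3d3d3d2ZmZUM0RFVVZmZomHVIiHZmZmd2ZmZmZmZlQzNFVmZmZmeJl1RIiHZmZmZmZlVWZmZDESNWd3d3d3iql1RIh3ZmZmVVVEREVmQxETRWeIiIiJq7l1VYh3ZmVUREQzI0RVMiIjRWeIiIibzKh2d4h3ZmVEREMzNEREMzM0RWd3iImsy5d3iIh2ZlREVVVFVVRDNEREVmd3eJq7uod4mXZVVERVVmZmZVQyNERVZ3d3iJqqmHeJmkMzNFVWZmZmVUMiM0RWd4iIiImZh3eJmQABNFZmZlVVRDMyMzRVZ4iIdmeIdmeIiAABNFVmZVVEREQzMzRVVWd2VVZ3ZVVmZwAjRFVWZVRERVVEM0VVQzRENFZlQzNEVTRWVVVVVUREVlVERVVVQyIzNWdkMjNFVnd3dmVUQzNFZmVVVmZVVDM0V4hkNFZ3iIiIh3ZUMiNGd2ZmZmVVVmZmial1V5qqqomIh2ZDIjRnd2Z3d2VVeJmZq6l2ebu7u4iHdmVDM0Z4h2Z3d2ZWiszMy6h3mrqZmXd2ZUQzRWeIdmZ3d3Z4rN7ty5d4mph2ZnZlQzIjV4iIdmZneIiKze7dyod4mYZmZmZUMhEkZ4iHdmZ4mZq83d3LmHZ4mXZnd2VTIRE1eIiHZneJq7ze7cuYdmeJqHeIiFVDIiNGeJiHZnmrzN3u7KhlVmiamHeId0QzNEVomph2Zoq8zN3duXVERomqh3d3ZUREVWeKu6hlVom8zLuphkM0aKqodmdmVVVWZ4m8ypdlVnmruph2UyI2iamGZmZmZnd3eKzcqHdlVniql2VUMjRomYdlVmZnd3eIms3admd3eImZZDMyNFeaqHZVZmZ3eHiJvN23ZmeJq7uoUyMzRoq7l2VWZmd3d4iavMuGZmZ5rN23RFVWeKu6hmZmZmZmZomaqqhmZmZ4rN2nVoiImsy5dmZmZmZmZoiIh2ZmZmZ4m8uXeaqrvMyodmZmZmZmZod2VERWZmeJmqmHiru8zMuXd3dmZmZmVWZVRERVZniaqZh3mrvMzLl3d3d2ZlVVVVVVVmZ3eJq7uoh4mqq7qYdmd3d2ZlVVVWZniZmYmqvLqpiImZmYd2Zmd3ZmZlVVVXeJq7qqqru6qZiImYh3ZmZmZmZmZlVVVYirzLqZmqqZmZmJmYdmZmZmZmZmZmZVVYmrupiIiId3iJmJmHZmZmZmZmZmZnZmZniaqYd3d2ZWeJiIh3ZmZmZmZmZmZnd3ZniZiJmYh3ZniZiId2ZmZmZmZmZmZneHd3iImrzLuqmZmYd3dmZ3ZlZmZmZmZmd3d4iZq8zMzMy6mHd3ZmZndmVWZmZmZmZ3d5mZu7u7zMu6h3d3ZmZmZ2ZWZmZmZmZnd5mZqpiJmpmHd3h3ZmZmZmZmZmZmZmZmZoiZmYd4iHd2Z3h2ZmZmZmZmZmZmZmZmZg=="/>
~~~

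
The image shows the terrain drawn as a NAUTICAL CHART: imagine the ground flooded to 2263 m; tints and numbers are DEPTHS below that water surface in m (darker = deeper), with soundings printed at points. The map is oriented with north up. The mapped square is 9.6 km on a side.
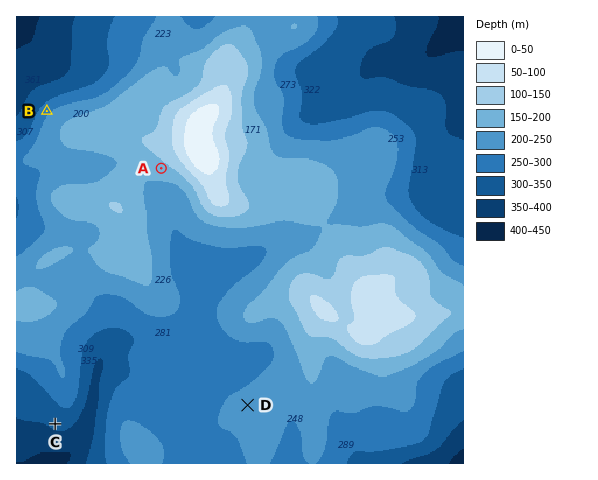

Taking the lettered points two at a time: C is lower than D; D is higher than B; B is lower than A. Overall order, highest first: A D B C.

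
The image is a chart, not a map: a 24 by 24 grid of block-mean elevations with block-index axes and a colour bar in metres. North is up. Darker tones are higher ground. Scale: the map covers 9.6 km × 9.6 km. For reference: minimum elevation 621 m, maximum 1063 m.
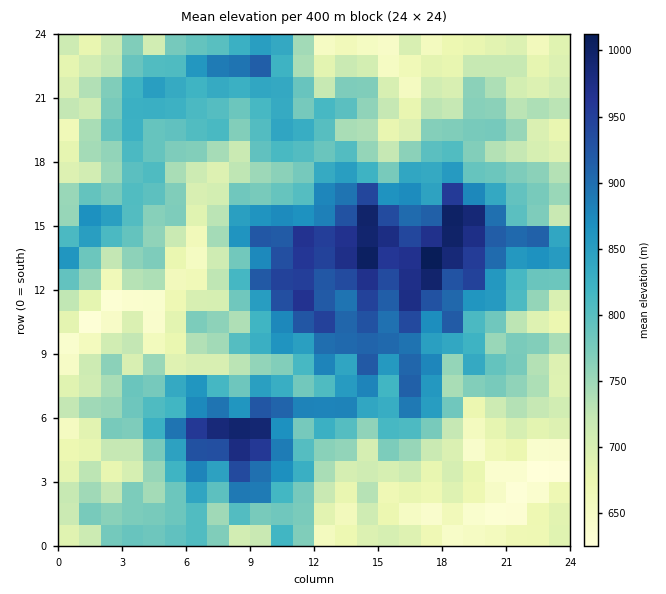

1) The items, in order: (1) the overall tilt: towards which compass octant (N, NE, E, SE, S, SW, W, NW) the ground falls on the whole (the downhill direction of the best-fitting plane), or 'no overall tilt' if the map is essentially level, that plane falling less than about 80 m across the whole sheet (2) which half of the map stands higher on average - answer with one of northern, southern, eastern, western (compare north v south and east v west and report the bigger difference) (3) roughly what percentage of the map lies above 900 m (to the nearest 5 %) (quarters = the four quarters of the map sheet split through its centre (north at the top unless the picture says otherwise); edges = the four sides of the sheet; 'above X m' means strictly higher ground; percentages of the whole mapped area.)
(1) On the whole the map has no overall tilt.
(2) On average the northern half of the map is the higher ground.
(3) About 15 % of the map lies above 900 m.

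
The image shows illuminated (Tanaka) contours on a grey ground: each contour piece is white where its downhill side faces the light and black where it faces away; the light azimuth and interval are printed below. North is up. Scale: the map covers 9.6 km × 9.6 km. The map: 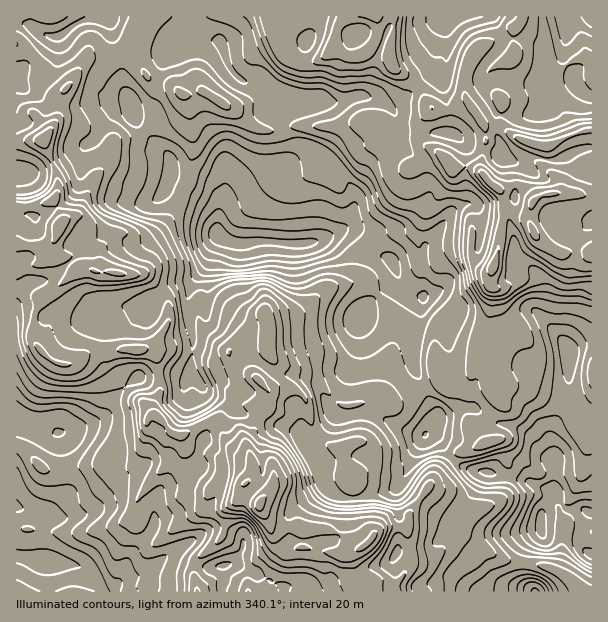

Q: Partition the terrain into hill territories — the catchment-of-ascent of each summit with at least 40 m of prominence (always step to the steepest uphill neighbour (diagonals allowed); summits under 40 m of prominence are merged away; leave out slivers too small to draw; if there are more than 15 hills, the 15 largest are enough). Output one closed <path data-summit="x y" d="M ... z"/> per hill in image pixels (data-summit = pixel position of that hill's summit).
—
<path data-summit="260 504" d="M189 16l-173 1 0 99 5 5 14-1 9-12-3-11 10 7 15 2 14 0 36-9 12 3 4 5 2 14 6 9 29 28 3 6 0 9-4 9 18 8 30 18 2 9-1 16 3 5-10 18-4 12-13 16-5 12 0 27 5 15 0 15-1 20-4 7-12-4-38 4-18 14-15 23-18 11-15 4-13 3-9-9-9 3-11 0-14-5 0 169 575 1 1-248-11 0-11 9 0 51-18 27 2 37 0 15-2 7-13-3-21-9-45-8-18-8-18-24-11-4 4-8 8-6 0-4-17-27-9-30-2-23-2-6-9-6-12 1-10-5-19-2 12-16 27-23 0-7-7-13-24-9-18-18-10-1 11-9 5-12 1-13-5-11-8-12-27-23-9 0-24 16 7-11 0-13-7-17 0-15 1-6 5-4-9-4-16-15-21-2-12-11-7-25-8-4-15-2-10-9z"/><path data-summit="534 233" d="M591 16l-150 0 5 28-7 21-8 9-38 32-4 0-20-9-10-1-17 6-54-2-5 5-1 6 0 15 7 17 0 13-6 9 2 1 21-15 9 0 9 6 24 25 7 15-5 22-12 12 10 1 18 18 24 9 6 8 1 12-23 19-16 20 19 2 10 5 12-1 9 6 2 6 2 23 9 30 17 27 0 4-8 6-4 8 11 4 11 17 7 7 13 7 56 11 24 10 4 0 2-7-2-52 18-27 0-51 11-9 11-2z"/><path data-summit="60 225" d="M120 97l-28 5-12 4-29-2-7-4 0 8-9 12-14 1-5-4 0 303 14 7 11 0 9-3 10 9 27-7 18-11 15-23 15-13 24-5 17 0 12 4 4-7 1-35-5-15 0-27 5-12 13-16 4-12 10-18-3-5 0-22-7-7-42-22 4-9 0-9-3-6-29-28-6-9-4-17z"/><path data-summit="375 17" d="M440 16l-249 0-1 13 10 9 21 4 9 27 12 11 21 2 22 18 57 2 20-6 31 10 38-32 8-9 7-21-1-15z"/>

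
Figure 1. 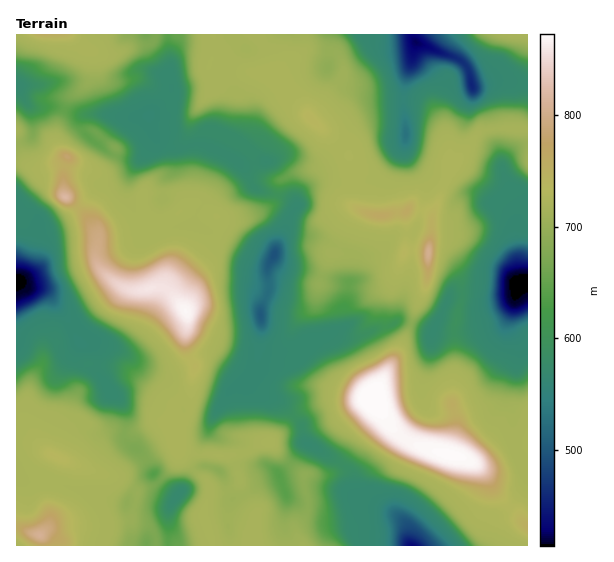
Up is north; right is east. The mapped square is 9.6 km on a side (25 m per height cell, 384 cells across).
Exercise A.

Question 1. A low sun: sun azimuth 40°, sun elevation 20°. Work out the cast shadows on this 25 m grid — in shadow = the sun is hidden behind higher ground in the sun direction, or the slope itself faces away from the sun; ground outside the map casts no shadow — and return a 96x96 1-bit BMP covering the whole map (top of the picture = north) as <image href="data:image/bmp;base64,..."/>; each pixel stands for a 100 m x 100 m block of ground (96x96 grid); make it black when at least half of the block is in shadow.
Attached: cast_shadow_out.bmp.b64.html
<image width="96" height="96" href="data:image/bmp;base64,Qk2+BAAAAAAAAD4AAAAoAAAAYAAAAGAAAAABAAEAAAAAAIAEAAATCwAAEwsAAAIAAAAAAAAA////AAAAAAAwAAAAAAAAAAAAfgBAAAAAAAAAAAAA/AAAAAAAAAAAAAAA+AAAAAAAAAAAAAAB8AAAAAAAAAAAAAAD4AAAAAAAAAAAAAAHwAAAAAAAAAAAAAAPgAAAAAAAAAAAAAAfAAAAAAAAAAAAAAB+AAAAAAAAAAAAAAH8AAAAAAABwAAAAAf4AAAAAAADwAAAAA/w4AAAAAAHwAAAAB/P+AAAAAAAAAAAAA4/4AAAAAAAAAAAADn/gAAAAAAAAAAAAH/8AAAAAAAAAAAAAX/wAAAAAAAAAAAAD3+AAAAAAAAAAAAAfn4AAAAAAAAAAAAA+PwAAAAAAAAAAAAA8fAAAAAAAAAAAAAAYeAAAAAAAAAAAAAAA8AAAAAAAAAAAAAAB4AAAAAAAAAAAAAABwAAAAAAAAAAAAAABgAAAAAAAAAAAAAABgAAAAAAAAAAAAAAAAAAAAAAAAAAAAAAAAAAAAAAAAAAAAAAAAAAAAAAAAAAAAAAAAAAAAAAAAAAAAAAAAAAAAAAAAAAAAAAAAAAAAAAAAAAAAAAAAAAAAAAAAAAAAAAAAAAAAAAAAAAAAAAAAAAAAAAAAMAAAAAAAAAAAAAAB8GAAAAAAAAAAAAAH4OAAAAAAAAAAAAAfwMAAAAAAAAAAAAA/gYAAAAAAAAAAAAB+AAAAAAAAAAAAAAD8AAAAAAAAAAAAAAHwAAAAAAAAAAAAAAHiAAAAAAAAAAAAAAPAAAAAAAAAAAAAAAeAAAAAAAAAAAAAAB+AAAAAAAAAAAAAAB8QAAAAAAAAAAAAAD8wAAAAAAAAAAAAAD5gAAAAAAAAAAAAAA5AAAAAAAAAAAAAAAwAAAAAAAAAAAAAAgwAAAAAAAAAAAAAAAwAAAAAAEAAAAAAAAwAAAAAAEAAAAAAAAwAAAAAAAAAAAAAABwAAAAAAAAAAAAAABwAAAAAAAAAAAAAAHwAAAAAAAAAAAAAAPgAAAAAAAAAAAAAAPgAAAAAAAAAAAAAAfgAAAAAAAAAAAAAA/wAAAAAAAAAAAAAB/gAAAAAADAAAAAAD/AAAAAAADAAAAAADwAAAAAAAAAAAAAADgAAAAAAACAAAAAADAAAAAAAAAAAAAAAeAAAAAAAAAAAAAAAcAAAAAAAAAAAAAAAcAAAAAAAAAAAAAAAYAAAAAAAAAAAAAAAQAAAAAAAAAAAAAAAAAAAAAAAAcAAAAAAAAAAAAAAB4AAAAAAAAAAAAAADwAAAAAAAAAAAAAAHgAAAAAAAAAAAAAAHAAAAAAAAAAAAAAAOAAAAAAAAAAAAAgAIAAAAAAAAAAAAAAAAAAAAAAAAAAAAAAAAAAAAAAAAAAAAAAAAAAAAAAAAAAAAAAAAAAAAAAAAAAAABgAAAAAAAAAAAAAABgAAAAAAAAwAAAAABgAAAAAAAAwAAAAABgAAAAAAABgAAAAABgAAAAAAABgAAAAABAAAAAAAADgAAAAABAAAAAAAAHB4AAAAAAAAAAAAAHfwAAAAAAAAAAAAAH/gAAAAAAAAAAAAAD+AAAAAAAAAAAAAADwA="/>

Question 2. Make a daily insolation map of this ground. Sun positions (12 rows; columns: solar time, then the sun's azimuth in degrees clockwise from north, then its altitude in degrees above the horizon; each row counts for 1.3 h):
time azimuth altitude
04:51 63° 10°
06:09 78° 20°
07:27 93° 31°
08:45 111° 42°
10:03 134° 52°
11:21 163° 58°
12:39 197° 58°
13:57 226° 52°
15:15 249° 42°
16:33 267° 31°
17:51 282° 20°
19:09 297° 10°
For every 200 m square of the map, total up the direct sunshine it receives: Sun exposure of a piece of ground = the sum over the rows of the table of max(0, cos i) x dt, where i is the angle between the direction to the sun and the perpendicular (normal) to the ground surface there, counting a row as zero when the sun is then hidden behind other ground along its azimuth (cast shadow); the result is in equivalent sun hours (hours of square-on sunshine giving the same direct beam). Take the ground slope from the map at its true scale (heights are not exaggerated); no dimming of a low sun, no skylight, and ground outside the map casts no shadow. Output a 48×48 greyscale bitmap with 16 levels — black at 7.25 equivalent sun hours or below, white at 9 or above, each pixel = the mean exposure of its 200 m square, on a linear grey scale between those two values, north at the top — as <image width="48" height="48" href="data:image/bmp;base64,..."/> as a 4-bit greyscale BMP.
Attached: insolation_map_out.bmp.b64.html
<image width="48" height="48" href="data:image/bmp;base64,Qk32BAAAAAAAAHYAAAAoAAAAMAAAADAAAAABAAQAAAAAAIAEAAATCwAAEwsAABAAAAAAAAAAAAAAABEREQAiIiIAMzMzAERERABVVVUAZmZmAHd3dwCIiIgAmZmZAKqqqgC7u7sAzMzMAN3d3QDu7u4A////AN3dzMzMzMu7zMzMzMzLmFvMyJzdy73czbmsvMzM3MmKzMzMzMzLqqzMybzcu8zM3ZibvMzMzLdozMzMzMu7u7zMuM3LvMzMy8uprMzMzKpyfMzMzKm8urzLq9y7zM3dy8y7zMzMzMyVG8zMupvMqauqvMu8zN3dzMzMzMzM27y5i8zMyrzMu5q7zLvLzd3cvMzMzczMy5vLy6vMuszMuqvNy8zMzN3LvMzd3MzMu93d3N3MvNyUFZzd3Mu83dyZvMzMzMzLq83MzMzM3dkhe93dzLzczLdJzMzLzMy7zczMyIq8zMdJzd3czdzMuVKMzMzMzMzMzdzMt2qru5d8zczM3MlUVljMzMzMzMupmszMyBEzMRScvLzNzHAVeZzMzMzMy4IiSczMyYVnZ5rMy7zcyiesy7zMzMyommaYiczMy6mrzMu6upvMyGq8u8zLu5plaZrLubzMzKmrzMzcy3fMyIq8u8uYZliKhVvMyZzM3KqqzMp3m5FryZq8zMhlRWe7urzLqZvMzLuqrMykJYYAeJp4u5V5uqiqzMypi7zNzMyqqszLcwJkBZYhRjWszMurzMuqzNvN3LypqszMy5UUZ6ZnZnrMzMy8u6q8zczN3LuZmLzMzMylJKeau7zLvLy6qry83M3Ny8p5hbzd3dzNtFqqnMzKiTiZqrzN3d3NzMp5lsvN3d3d3L26m8ylMSA2qbzd3d3My5l6ybqs3d3d3dzKibyVhpdHmrzd3d3LuXmKyqus3d3N3dzamruYqquruszcqrzLp4qKuqqazMy8zNzLu7upqru7q7y4ZXqpd7qKt4qIzd3czMvLzcuqu93Ki7uXdjWIesuZuVqrzd3czMvLzcvM3N3ai6upzKZnrMy6yomrzMzMzMupzcy83Nu5i6y7zMy7zMzLvLqKvM3MzMuKzcy73bqpm7yrzMzMzMzMvLqLzczN3cyrzLq8zKqavLqLzMzMzMzMzMmHzM3d3d3LzJWczKmrzJmszMzMzMy6msqCrMy6m7zMy3eszKu7y6vMzMzMzMtyNqu6vMu7u6vMyou7zLzJmLzMq8u7y7povNzcvMzMzMzMzM3KvM3KqszKY3qZqXNrypzdzMzMy6vMzdy4rMzMzMy4dAFVUze8y4aczMzMcAK8zMuprMzLqad7q7mHeLzMy7qbzMzKA0KMzMzLu7q7h2nIa8zMzMzMu8zMzMzHWVZ8zMzN3Murp7x0nMzM3MzcvNzd3MzIm3hry7zd3Xd4iYVrzMu83czczd3dzMy5q7ppqFm7yziIrLvMzMupvMzd3dzMzMy6m8t2QSBGVZvM3d3dzMyofd3d3czMzMu6q8yWSWRDNcqarN3d3NupfMzMzMzMzMzKq7y7yhO7u93Lu83czMqqvMzMzMzMu8y4mnesyVrMzN3d3d3curqprMzMzMzMy8t1qWV6kovMzd3d3czd3dyqrMzMzMzMzMhJuZhQBcy73d3dzMzMzN3MrMzMzMzMzLWMyZmK3d3Mzd3d3czLu7zcvMzMzMzMqlTMyazd3czd3Q=="/>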